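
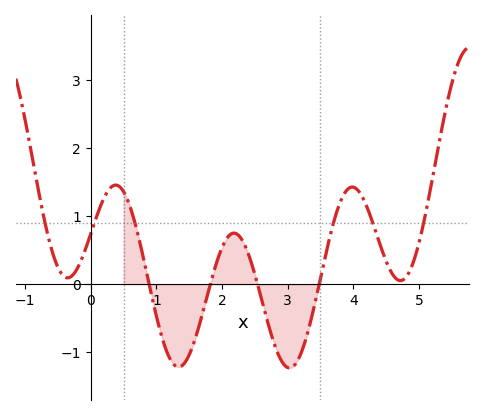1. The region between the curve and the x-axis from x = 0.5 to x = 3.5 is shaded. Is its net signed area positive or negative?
negative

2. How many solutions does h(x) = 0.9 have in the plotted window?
6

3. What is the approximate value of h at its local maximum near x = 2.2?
0.753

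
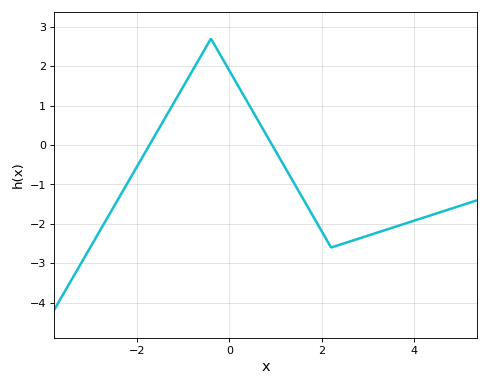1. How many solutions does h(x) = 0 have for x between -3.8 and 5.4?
2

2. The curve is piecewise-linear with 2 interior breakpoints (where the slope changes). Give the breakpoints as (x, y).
(-0.4, 2.7); (2.2, -2.6)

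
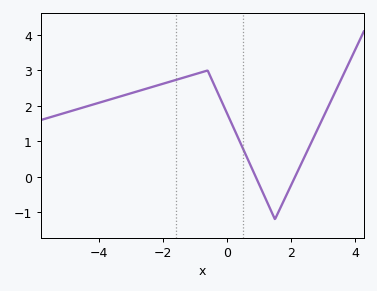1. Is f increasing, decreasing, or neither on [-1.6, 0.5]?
neither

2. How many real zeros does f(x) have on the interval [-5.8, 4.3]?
2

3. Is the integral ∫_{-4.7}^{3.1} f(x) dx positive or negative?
positive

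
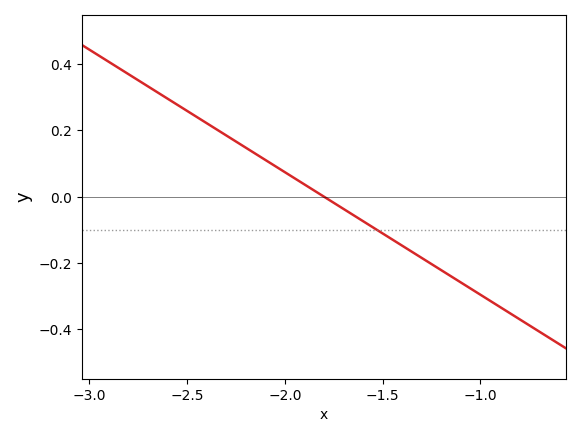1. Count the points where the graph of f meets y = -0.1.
1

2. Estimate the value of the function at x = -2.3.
0.18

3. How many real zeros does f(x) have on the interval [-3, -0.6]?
1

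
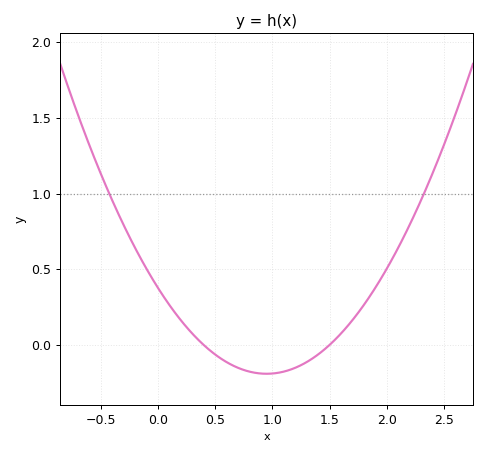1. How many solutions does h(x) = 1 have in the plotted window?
2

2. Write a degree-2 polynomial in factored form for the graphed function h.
y = 0.63(x - 0.4)(x - 1.5)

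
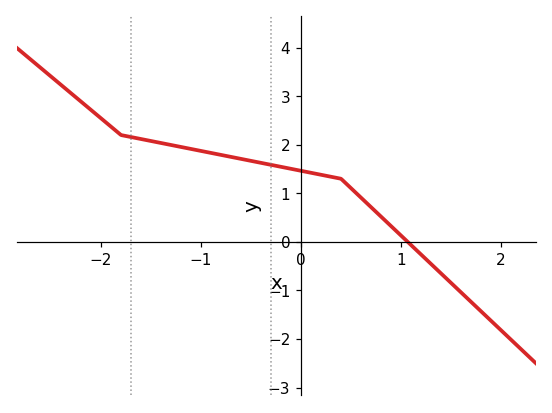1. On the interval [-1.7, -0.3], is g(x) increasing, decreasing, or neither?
decreasing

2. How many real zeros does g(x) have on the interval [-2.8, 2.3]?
1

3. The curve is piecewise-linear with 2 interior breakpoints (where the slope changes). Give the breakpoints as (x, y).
(-1.8, 2.2); (0.4, 1.3)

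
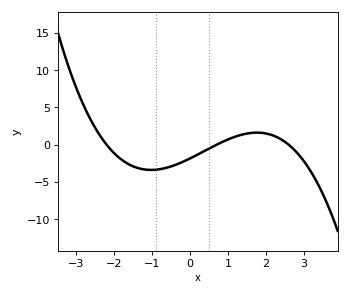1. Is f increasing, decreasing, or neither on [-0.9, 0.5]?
increasing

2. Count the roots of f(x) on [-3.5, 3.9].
3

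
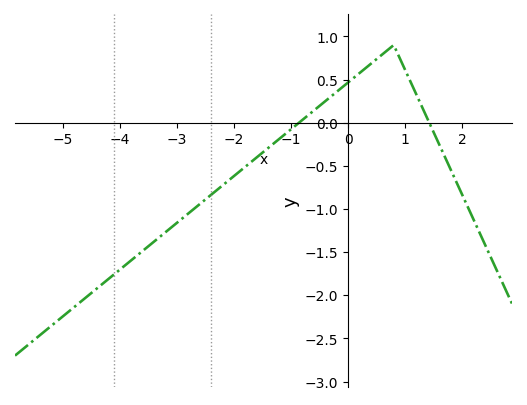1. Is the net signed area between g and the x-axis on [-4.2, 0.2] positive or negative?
negative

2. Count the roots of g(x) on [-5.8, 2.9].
2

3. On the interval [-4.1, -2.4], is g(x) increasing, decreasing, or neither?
increasing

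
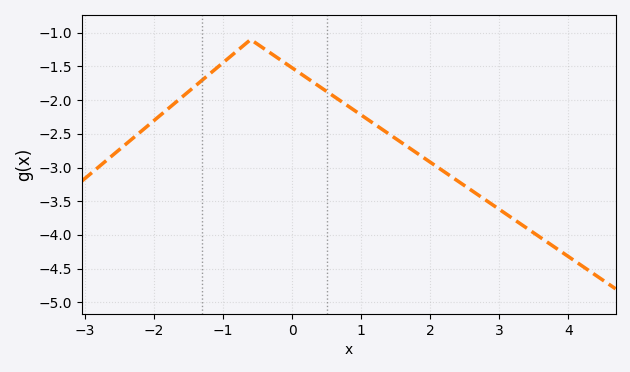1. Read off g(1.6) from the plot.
-2.64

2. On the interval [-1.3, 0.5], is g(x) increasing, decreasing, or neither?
neither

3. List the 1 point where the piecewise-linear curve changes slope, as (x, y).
(-0.6, -1.1)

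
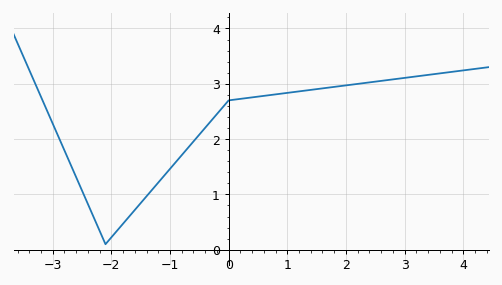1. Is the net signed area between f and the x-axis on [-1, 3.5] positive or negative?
positive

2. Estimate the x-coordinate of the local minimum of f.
-2.1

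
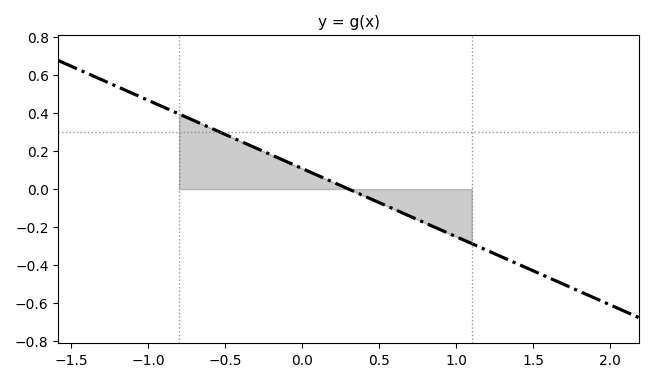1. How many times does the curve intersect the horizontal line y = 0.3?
1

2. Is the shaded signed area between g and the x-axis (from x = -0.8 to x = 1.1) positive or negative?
positive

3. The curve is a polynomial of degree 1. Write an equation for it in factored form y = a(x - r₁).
y = -0.36(x - 0.3)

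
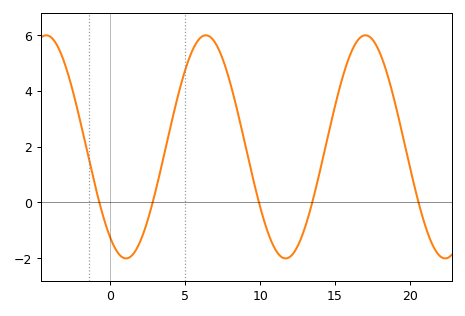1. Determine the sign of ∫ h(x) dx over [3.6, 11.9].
positive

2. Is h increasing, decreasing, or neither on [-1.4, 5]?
neither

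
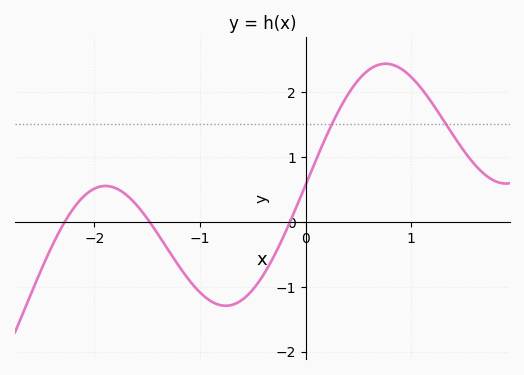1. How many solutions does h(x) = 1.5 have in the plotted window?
2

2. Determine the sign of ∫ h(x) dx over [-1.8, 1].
positive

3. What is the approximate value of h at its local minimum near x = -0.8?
-1.3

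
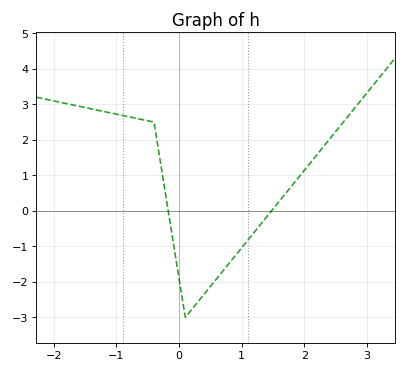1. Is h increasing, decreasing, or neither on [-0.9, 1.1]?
neither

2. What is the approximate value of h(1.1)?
-0.822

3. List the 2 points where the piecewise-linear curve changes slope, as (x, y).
(-0.4, 2.5); (0.1, -3)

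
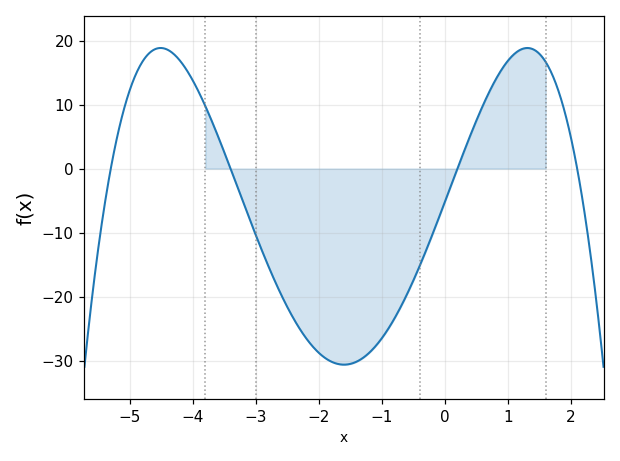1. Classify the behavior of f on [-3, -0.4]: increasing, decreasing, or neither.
neither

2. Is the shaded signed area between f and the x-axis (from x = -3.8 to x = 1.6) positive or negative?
negative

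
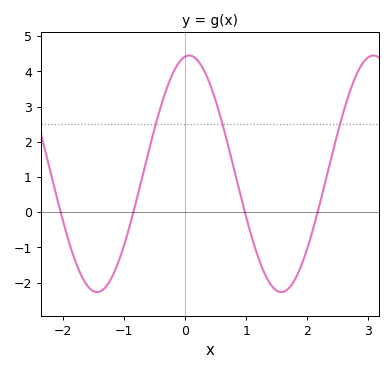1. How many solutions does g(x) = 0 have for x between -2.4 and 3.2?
4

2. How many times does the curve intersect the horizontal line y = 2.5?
3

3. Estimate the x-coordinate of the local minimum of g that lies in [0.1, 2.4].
1.6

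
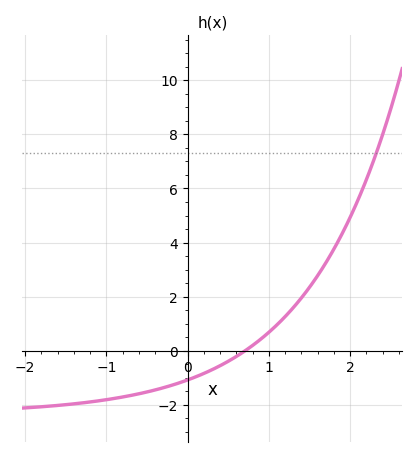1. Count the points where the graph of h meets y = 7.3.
1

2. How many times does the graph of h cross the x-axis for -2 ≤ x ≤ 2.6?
1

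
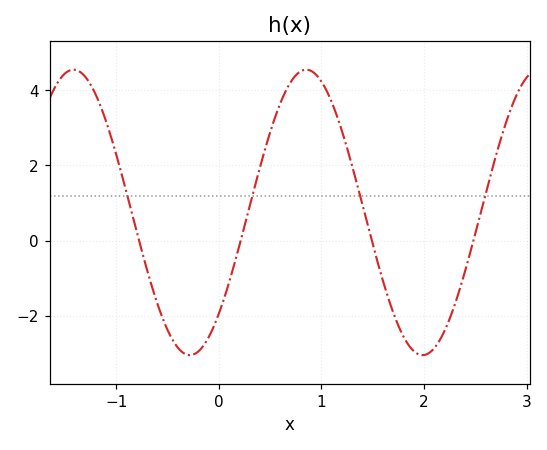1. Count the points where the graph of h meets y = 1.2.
4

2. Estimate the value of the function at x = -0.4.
-2.8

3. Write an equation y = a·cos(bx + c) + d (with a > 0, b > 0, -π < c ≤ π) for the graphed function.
y = 3.8cos(2.8x - 2.4) + 0.75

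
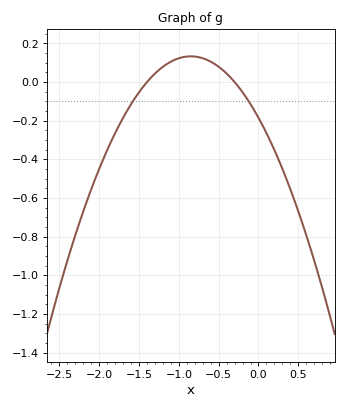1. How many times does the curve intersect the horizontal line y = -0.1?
2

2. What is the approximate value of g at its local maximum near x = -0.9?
0.133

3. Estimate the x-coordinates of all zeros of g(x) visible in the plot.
-1.4, -0.3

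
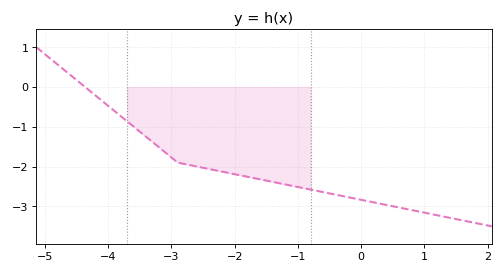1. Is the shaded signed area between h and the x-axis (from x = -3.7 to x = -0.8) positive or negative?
negative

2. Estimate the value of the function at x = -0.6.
-2.64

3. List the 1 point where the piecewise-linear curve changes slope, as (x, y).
(-2.9, -1.9)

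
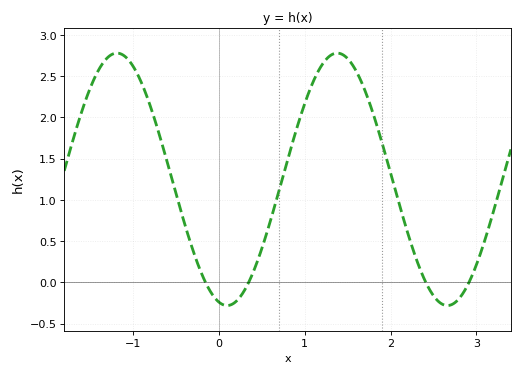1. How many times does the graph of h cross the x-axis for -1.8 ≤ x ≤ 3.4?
4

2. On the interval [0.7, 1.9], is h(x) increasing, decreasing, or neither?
neither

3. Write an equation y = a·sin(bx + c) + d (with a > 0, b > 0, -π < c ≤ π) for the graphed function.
y = 1.53sin(2.5x - 1.8) + 1.25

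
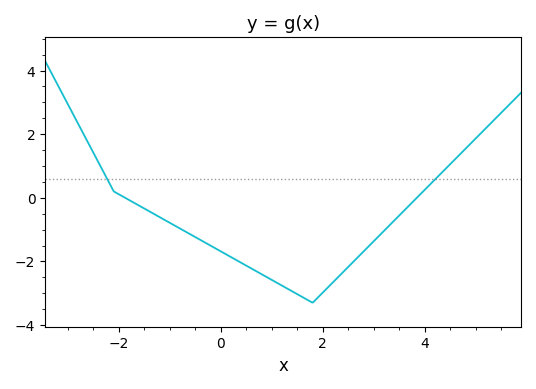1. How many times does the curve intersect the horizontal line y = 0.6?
2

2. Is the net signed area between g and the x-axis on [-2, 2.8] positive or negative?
negative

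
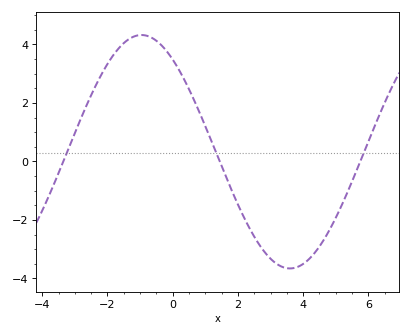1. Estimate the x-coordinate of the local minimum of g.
3.59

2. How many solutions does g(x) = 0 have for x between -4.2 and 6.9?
3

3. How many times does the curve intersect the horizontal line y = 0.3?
3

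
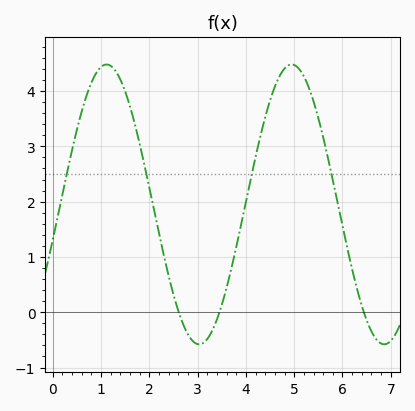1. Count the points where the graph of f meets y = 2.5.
4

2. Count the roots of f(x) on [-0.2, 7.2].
3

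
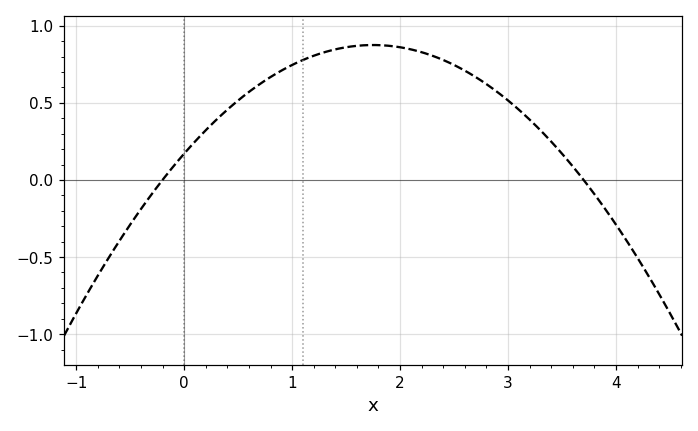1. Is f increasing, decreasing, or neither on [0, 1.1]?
increasing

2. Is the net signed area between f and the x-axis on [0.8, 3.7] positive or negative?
positive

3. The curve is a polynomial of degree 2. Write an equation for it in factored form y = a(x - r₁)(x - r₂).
y = -0.23(x + 0.2)(x - 3.7)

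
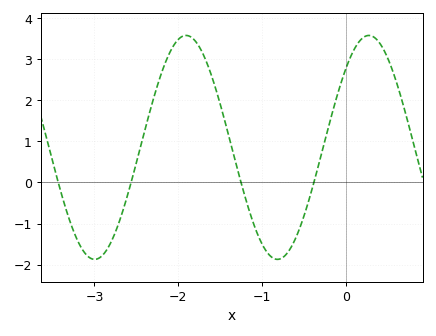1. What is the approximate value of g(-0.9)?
-1.79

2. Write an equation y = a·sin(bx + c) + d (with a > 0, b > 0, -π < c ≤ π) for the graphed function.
y = 2.72sin(2.88x + 0.78) + 0.85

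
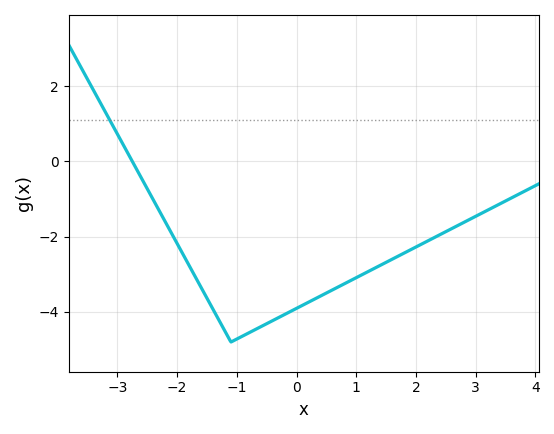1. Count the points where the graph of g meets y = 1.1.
1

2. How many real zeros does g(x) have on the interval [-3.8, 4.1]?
1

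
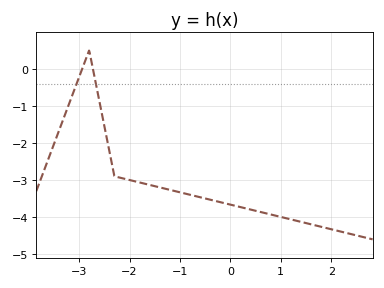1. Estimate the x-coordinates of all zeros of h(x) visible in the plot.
-2.94, -2.73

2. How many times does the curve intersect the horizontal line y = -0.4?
2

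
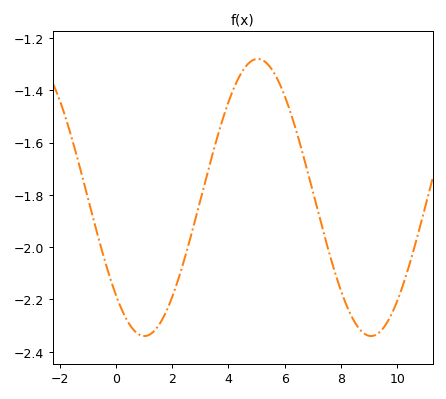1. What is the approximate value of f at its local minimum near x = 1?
-2.34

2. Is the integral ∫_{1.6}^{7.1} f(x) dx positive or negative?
negative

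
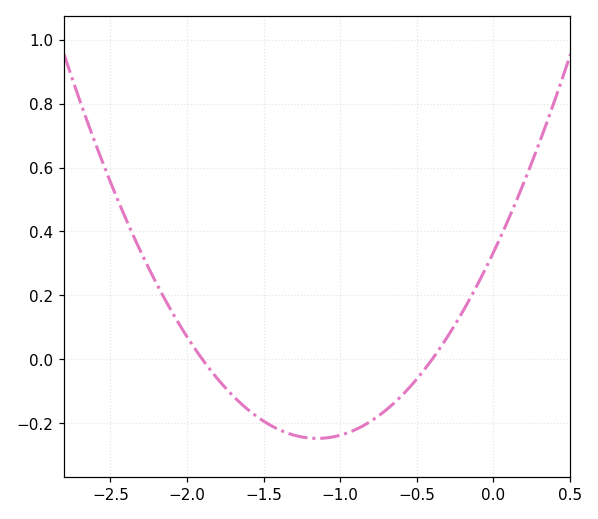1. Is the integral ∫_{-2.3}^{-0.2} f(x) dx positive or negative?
negative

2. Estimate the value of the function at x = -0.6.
-0.114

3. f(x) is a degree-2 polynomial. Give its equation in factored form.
y = 0.44(x + 1.9)(x + 0.4)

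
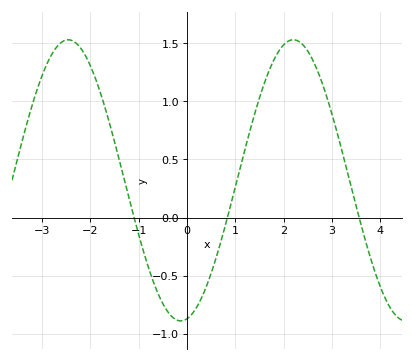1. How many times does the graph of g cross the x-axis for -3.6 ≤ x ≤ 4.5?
3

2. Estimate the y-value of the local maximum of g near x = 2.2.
1.55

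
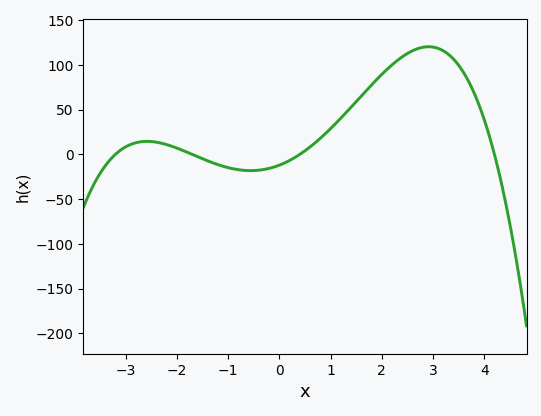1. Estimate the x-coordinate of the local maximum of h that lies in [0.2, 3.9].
3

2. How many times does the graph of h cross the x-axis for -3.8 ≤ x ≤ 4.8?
4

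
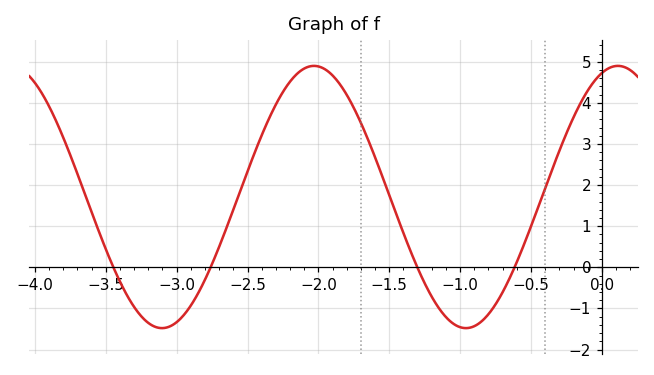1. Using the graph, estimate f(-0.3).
2.83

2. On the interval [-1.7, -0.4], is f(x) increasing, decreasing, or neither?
neither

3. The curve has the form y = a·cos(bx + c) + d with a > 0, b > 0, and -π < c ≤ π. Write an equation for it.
y = 3.19cos(2.93x - 0.332) + 1.71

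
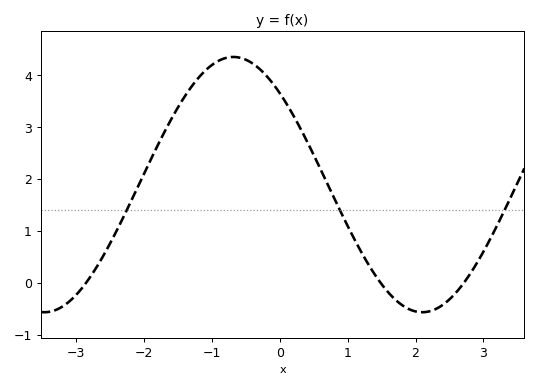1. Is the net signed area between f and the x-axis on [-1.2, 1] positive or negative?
positive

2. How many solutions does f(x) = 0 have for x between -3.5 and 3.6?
3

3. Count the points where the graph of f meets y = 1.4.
3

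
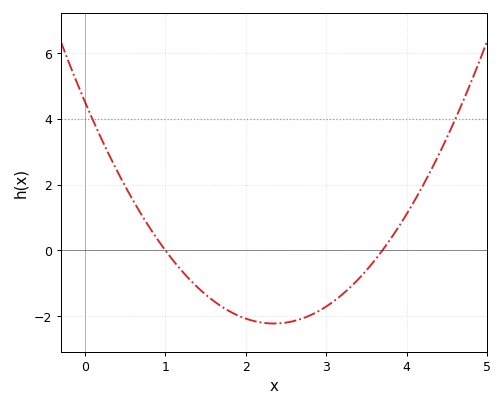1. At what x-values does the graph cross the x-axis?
1, 3.7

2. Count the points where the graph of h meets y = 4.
2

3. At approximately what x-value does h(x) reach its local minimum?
2.4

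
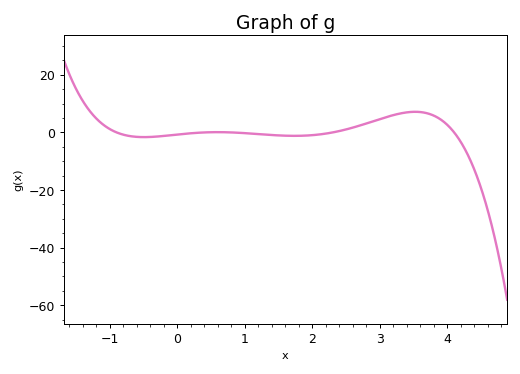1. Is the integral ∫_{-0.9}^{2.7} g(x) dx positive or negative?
negative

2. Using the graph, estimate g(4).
2.59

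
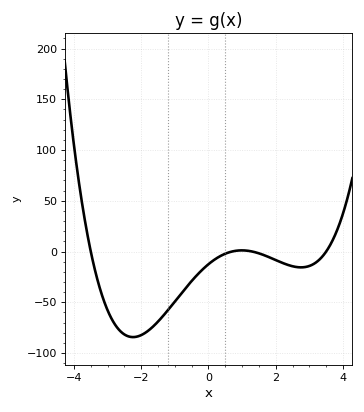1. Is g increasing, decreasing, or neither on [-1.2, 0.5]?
increasing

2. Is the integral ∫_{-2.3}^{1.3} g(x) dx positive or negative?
negative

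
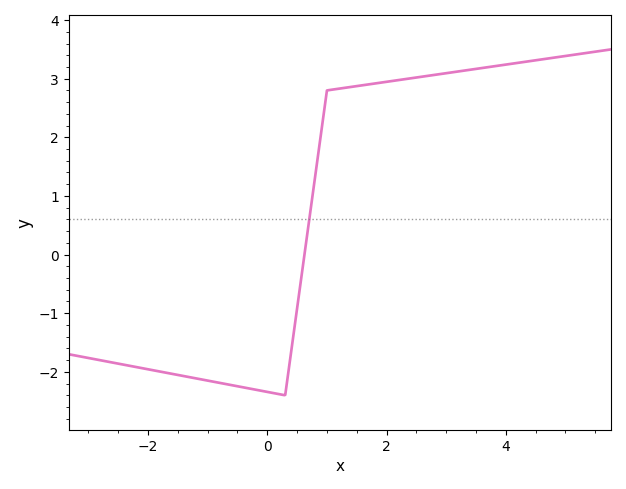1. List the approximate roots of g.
0.623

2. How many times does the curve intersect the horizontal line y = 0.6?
1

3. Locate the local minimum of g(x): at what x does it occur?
0.297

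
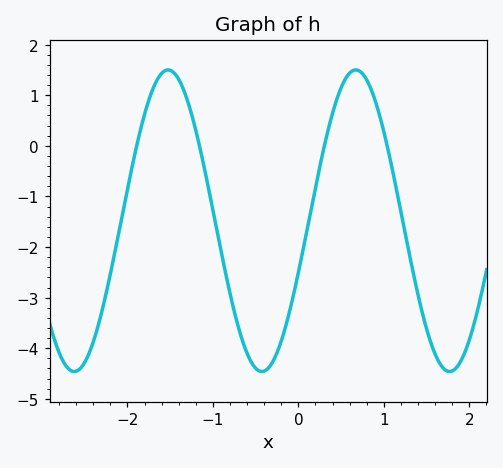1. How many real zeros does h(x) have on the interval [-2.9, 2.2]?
4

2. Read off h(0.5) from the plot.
1.1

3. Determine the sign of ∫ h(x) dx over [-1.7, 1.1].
negative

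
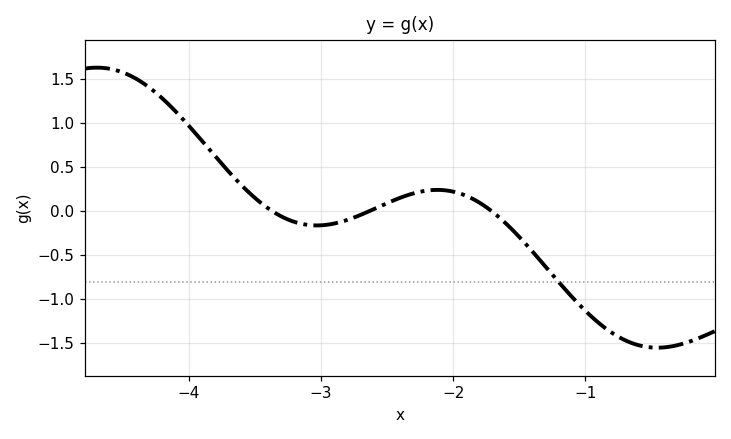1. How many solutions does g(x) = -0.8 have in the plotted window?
1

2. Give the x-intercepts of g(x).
-3.4, -2.6, -1.7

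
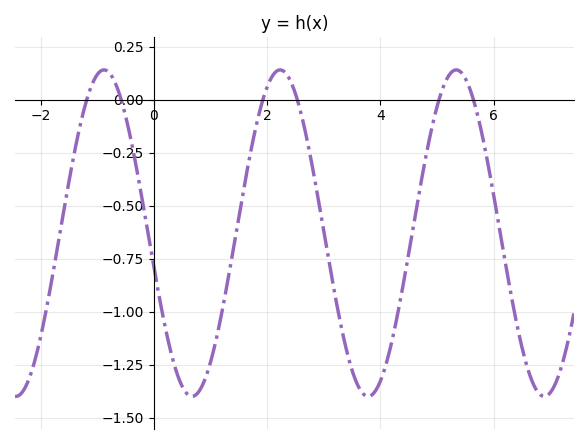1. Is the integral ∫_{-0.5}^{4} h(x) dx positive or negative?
negative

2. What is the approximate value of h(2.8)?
-0.318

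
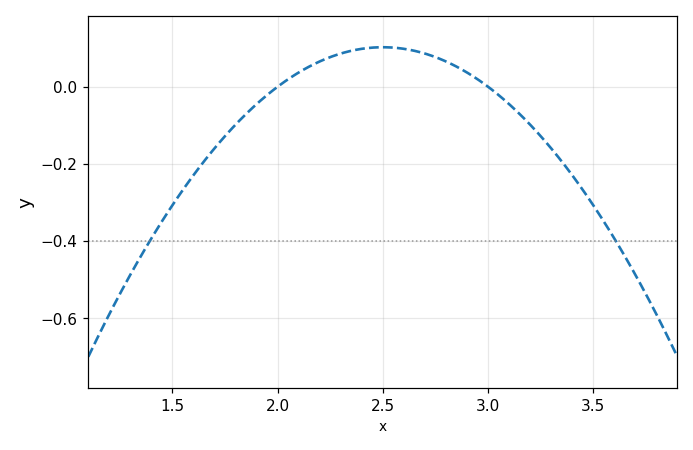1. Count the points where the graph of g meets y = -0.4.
2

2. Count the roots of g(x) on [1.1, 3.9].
2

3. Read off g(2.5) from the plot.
0.1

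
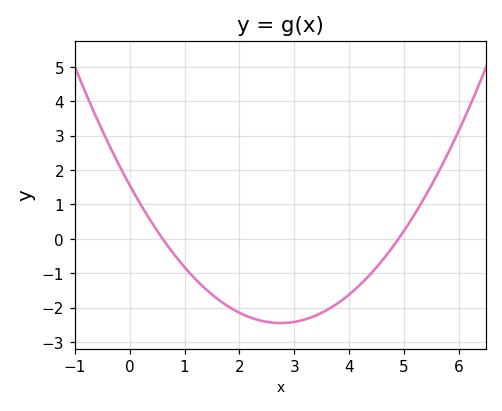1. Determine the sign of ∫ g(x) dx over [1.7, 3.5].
negative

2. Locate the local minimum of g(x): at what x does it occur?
2.8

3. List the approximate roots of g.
0.6, 4.8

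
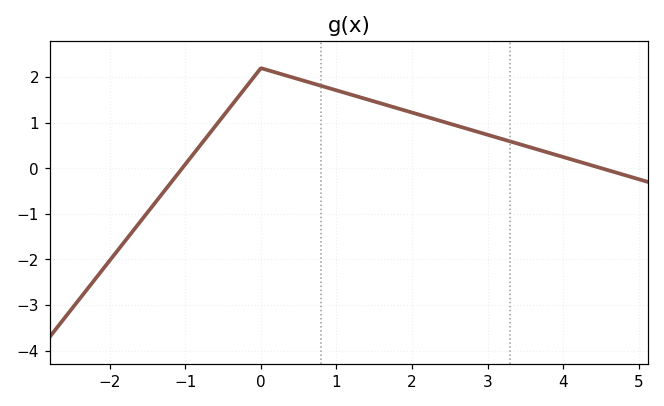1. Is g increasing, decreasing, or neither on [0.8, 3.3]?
decreasing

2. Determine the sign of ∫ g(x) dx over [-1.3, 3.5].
positive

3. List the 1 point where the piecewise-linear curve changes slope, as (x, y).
(0, 2.2)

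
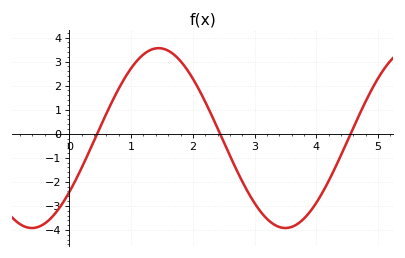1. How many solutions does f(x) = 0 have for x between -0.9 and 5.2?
3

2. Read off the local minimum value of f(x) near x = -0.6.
-3.9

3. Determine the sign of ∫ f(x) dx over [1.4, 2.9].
positive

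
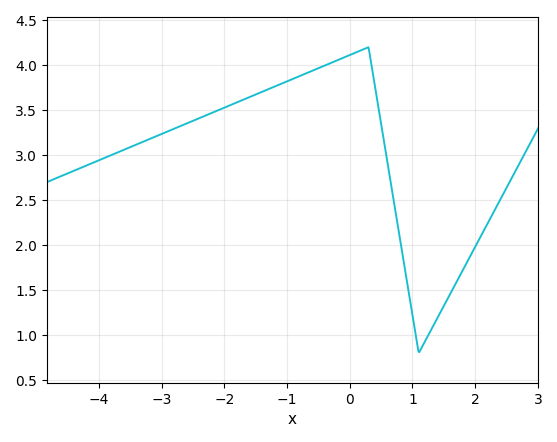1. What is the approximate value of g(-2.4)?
3.4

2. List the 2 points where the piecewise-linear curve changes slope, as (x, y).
(0.3, 4.2); (1.1, 0.8)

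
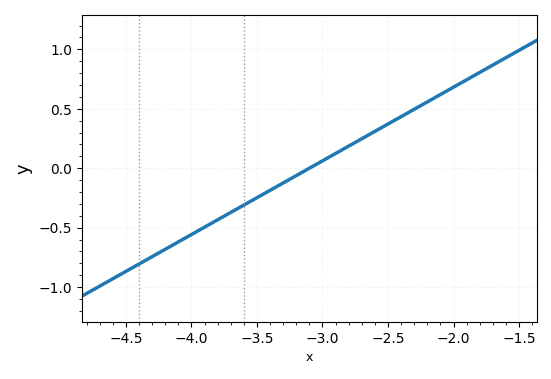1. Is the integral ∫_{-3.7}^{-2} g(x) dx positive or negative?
positive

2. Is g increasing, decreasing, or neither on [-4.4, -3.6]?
increasing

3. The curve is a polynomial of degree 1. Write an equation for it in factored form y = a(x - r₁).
y = 0.62(x + 3.1)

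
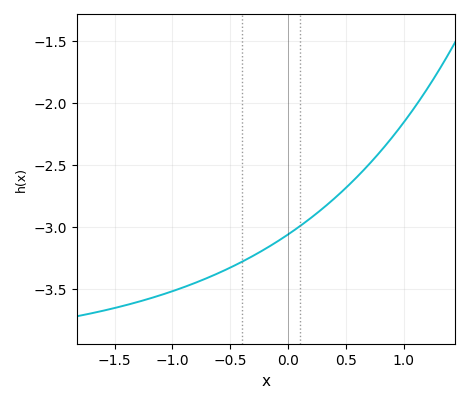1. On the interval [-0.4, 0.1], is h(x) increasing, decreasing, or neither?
increasing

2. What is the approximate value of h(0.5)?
-2.68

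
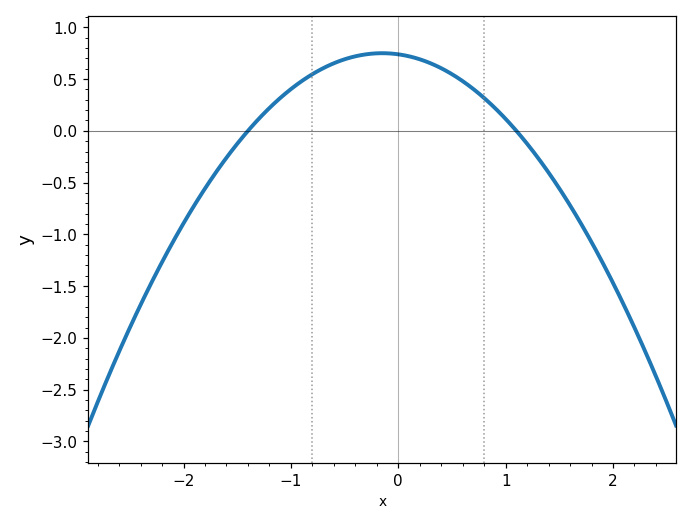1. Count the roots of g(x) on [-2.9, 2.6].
2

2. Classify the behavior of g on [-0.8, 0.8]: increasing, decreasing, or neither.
neither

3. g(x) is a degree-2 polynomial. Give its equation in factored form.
y = -0.48(x + 1.4)(x - 1.1)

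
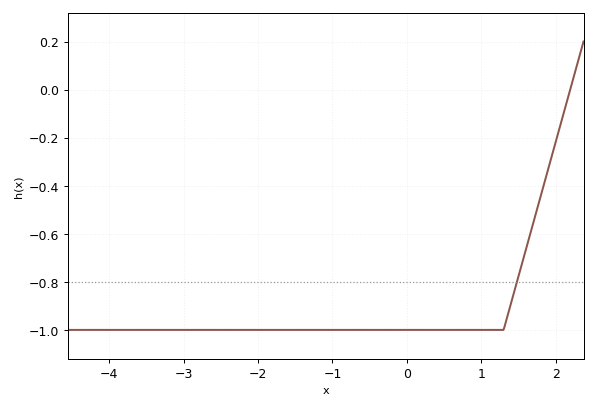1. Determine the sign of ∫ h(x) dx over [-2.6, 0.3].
negative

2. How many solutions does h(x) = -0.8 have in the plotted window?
1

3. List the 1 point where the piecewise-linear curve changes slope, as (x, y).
(1.3, -1)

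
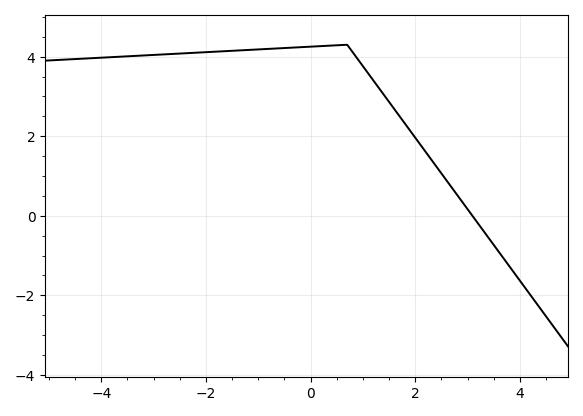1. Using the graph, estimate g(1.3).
3.2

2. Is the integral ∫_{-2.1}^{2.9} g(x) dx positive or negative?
positive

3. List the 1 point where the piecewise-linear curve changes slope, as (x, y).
(0.7, 4.3)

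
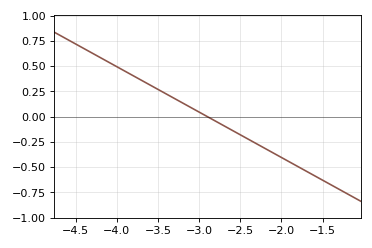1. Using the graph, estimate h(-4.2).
0.585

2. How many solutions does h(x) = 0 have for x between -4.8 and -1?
1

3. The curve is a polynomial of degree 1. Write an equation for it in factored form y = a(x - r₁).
y = -0.45(x + 2.9)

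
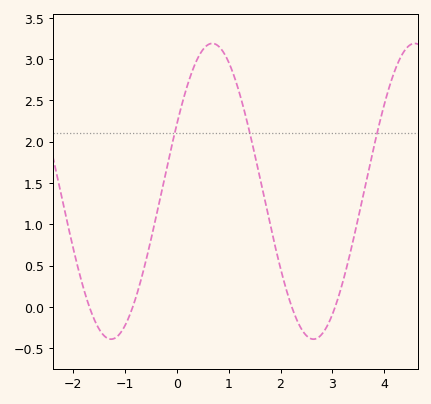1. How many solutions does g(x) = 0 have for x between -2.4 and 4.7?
4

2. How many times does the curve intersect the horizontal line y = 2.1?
3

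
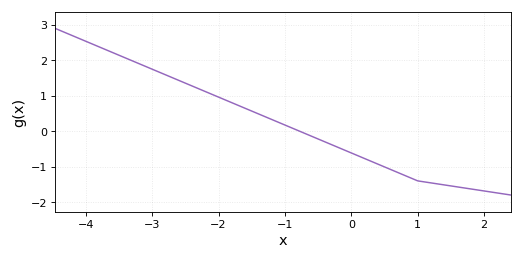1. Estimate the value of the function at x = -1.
0.2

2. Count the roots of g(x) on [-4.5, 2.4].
1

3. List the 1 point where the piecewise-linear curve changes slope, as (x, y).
(1, -1.4)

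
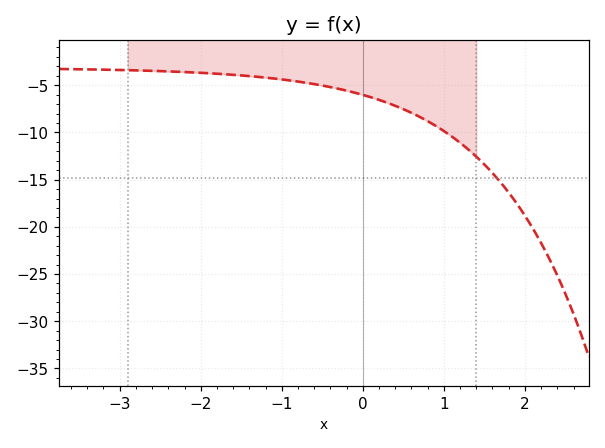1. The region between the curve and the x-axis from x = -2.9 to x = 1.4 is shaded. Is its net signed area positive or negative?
negative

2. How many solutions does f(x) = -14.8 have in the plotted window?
1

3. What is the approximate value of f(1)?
-10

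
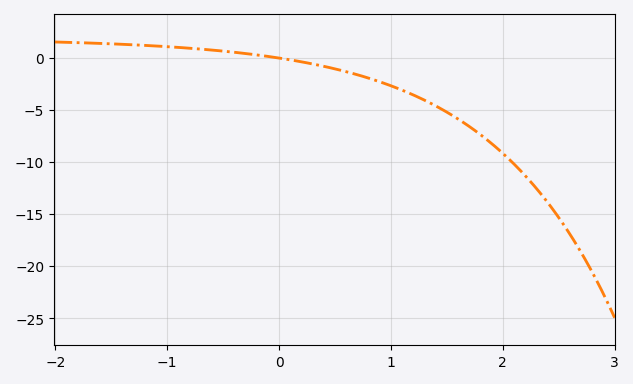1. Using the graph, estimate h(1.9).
-8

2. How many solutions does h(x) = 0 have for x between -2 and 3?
1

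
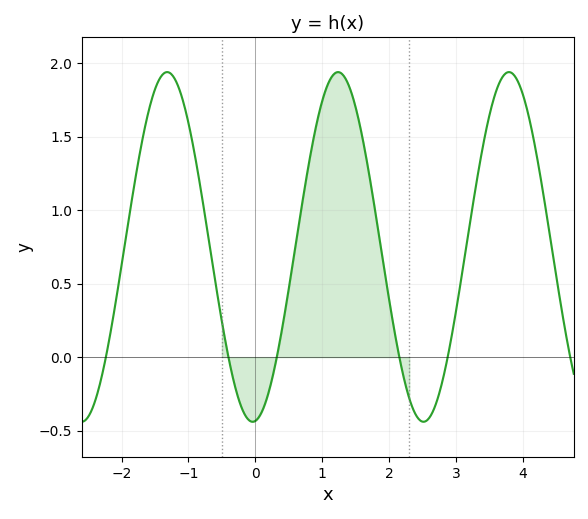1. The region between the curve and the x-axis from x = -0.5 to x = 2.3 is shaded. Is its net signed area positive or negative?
positive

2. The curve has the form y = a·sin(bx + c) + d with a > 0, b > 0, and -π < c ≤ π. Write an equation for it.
y = 1.19sin(2.5x - 1.5) + 0.75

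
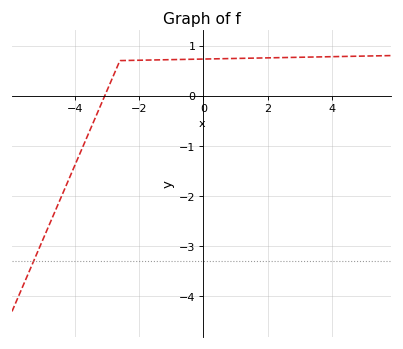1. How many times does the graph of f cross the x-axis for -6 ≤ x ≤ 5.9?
1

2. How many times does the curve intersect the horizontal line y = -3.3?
1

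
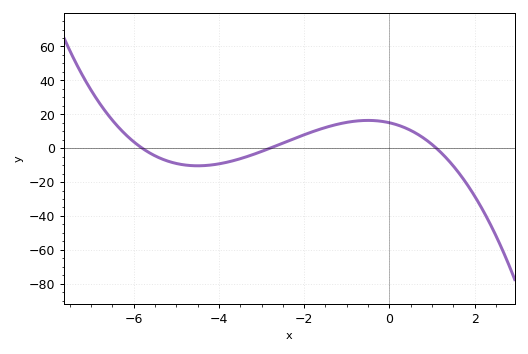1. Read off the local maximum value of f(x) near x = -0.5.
16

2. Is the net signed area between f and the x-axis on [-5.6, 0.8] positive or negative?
positive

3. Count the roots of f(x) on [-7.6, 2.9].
3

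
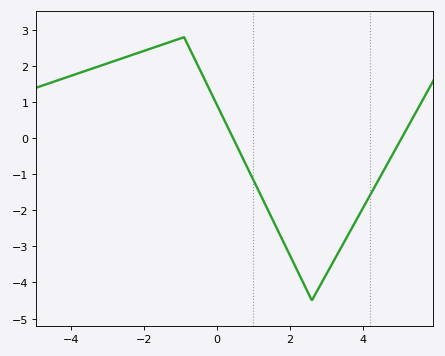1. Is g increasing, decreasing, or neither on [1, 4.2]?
neither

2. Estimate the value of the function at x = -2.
2.4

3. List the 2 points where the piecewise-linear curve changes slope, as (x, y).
(-0.9, 2.8); (2.6, -4.5)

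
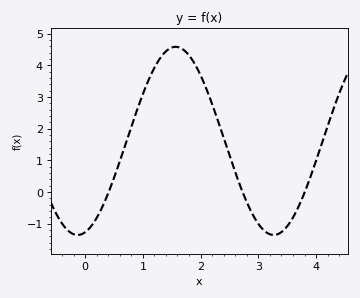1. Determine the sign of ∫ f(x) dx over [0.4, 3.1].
positive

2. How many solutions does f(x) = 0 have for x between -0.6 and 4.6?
3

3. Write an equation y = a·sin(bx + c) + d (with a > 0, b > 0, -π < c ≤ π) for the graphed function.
y = 2.97sin(1.85x - 1.33) + 1.61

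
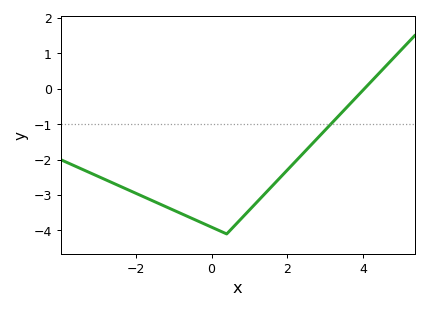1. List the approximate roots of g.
4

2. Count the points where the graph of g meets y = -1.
1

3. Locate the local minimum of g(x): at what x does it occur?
0.4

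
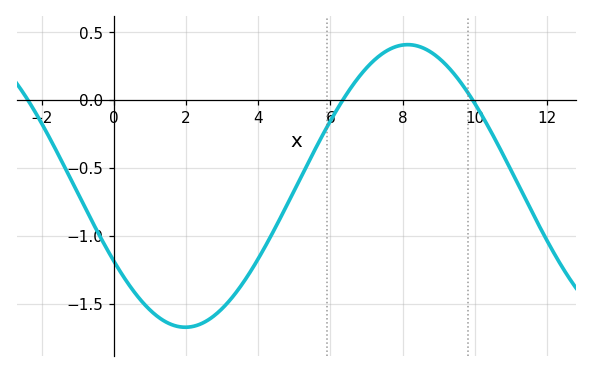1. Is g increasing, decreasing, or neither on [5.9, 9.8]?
neither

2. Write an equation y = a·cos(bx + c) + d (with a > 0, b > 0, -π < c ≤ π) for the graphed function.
y = 1.04cos(0.51x + 2.13) - 0.63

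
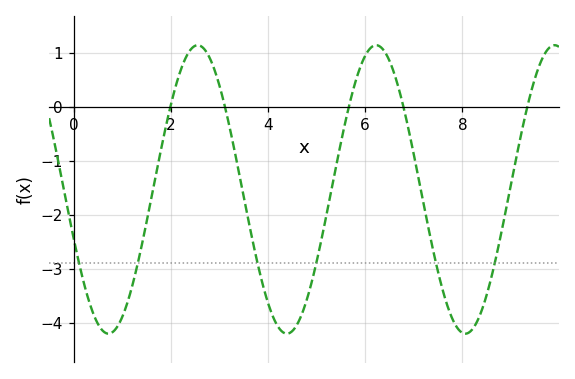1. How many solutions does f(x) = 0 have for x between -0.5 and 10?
5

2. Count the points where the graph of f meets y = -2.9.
6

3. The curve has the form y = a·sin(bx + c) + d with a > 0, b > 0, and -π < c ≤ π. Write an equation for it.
y = 2.67sin(1.7x - 2.8) - 1.53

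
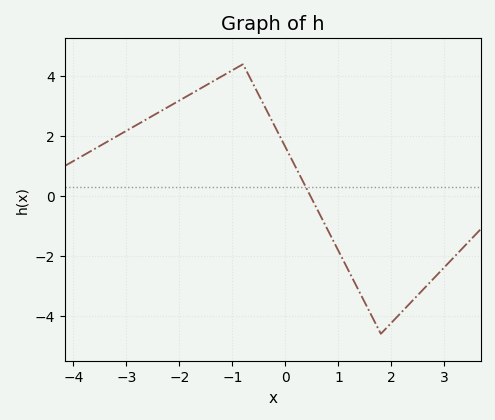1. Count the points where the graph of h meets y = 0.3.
1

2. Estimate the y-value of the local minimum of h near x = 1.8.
-4.6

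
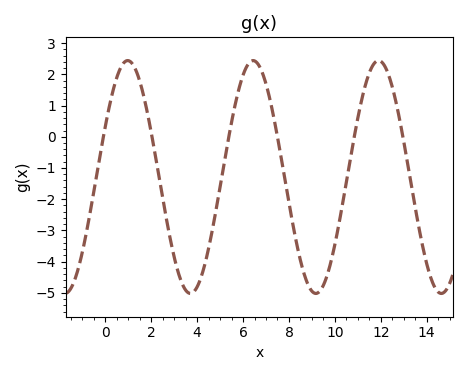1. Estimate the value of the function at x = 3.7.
-5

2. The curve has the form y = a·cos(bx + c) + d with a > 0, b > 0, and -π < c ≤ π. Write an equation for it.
y = 3.73cos(1.1x - 1.1) - 1.29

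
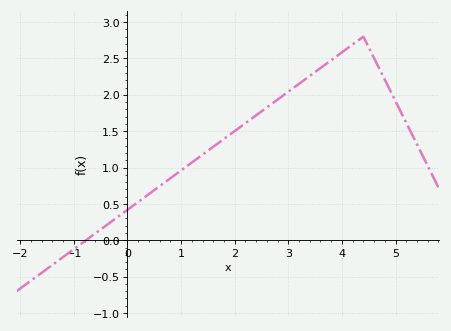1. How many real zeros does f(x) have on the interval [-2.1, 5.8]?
1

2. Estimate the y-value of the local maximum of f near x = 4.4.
2.8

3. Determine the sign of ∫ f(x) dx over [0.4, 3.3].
positive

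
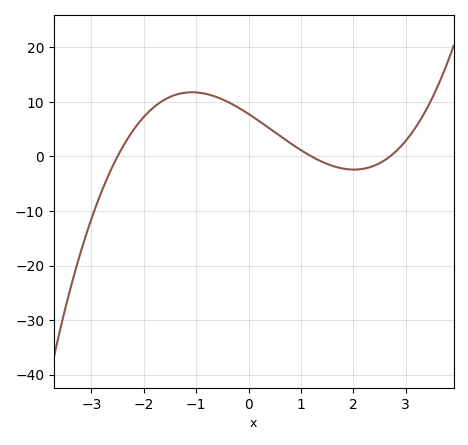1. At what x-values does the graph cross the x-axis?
-2.5, 1.2, 2.7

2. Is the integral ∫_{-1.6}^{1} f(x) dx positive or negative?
positive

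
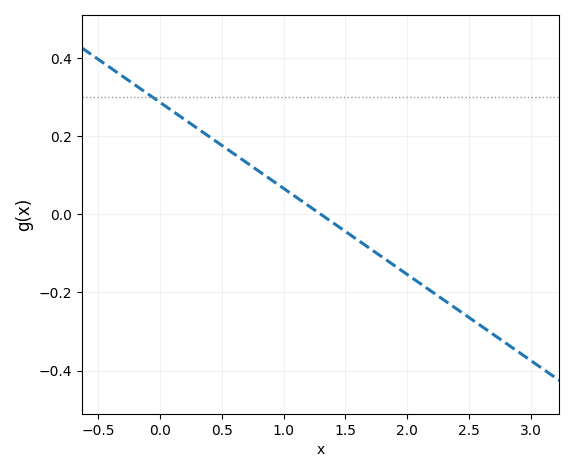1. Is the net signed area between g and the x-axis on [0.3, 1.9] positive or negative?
positive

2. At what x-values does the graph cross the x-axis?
1.3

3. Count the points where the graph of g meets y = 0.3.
1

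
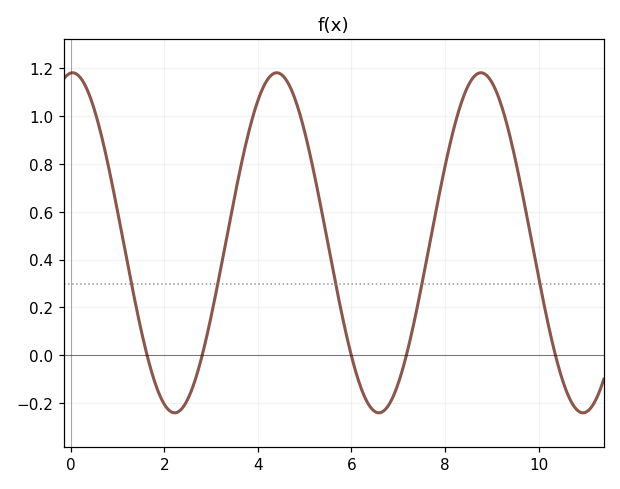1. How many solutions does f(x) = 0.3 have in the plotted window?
5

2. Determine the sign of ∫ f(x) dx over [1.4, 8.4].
positive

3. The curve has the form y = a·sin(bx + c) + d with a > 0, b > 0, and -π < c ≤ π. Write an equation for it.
y = 0.71sin(1.44x + 1.51) + 0.47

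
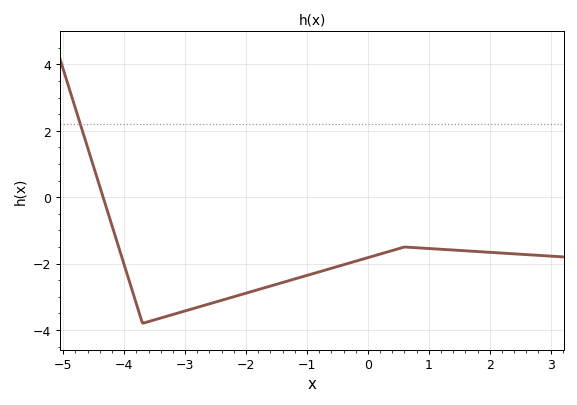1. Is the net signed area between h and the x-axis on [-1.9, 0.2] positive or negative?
negative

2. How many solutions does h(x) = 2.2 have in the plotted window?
1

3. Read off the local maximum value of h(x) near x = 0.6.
-1.5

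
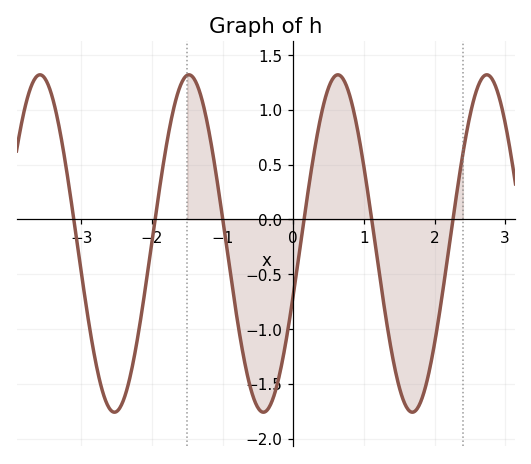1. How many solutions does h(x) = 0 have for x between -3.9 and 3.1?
6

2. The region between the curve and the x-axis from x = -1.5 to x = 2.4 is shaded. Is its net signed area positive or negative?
negative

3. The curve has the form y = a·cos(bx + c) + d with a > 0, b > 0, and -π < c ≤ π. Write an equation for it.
y = 1.54cos(2.98x - 1.88) - 0.22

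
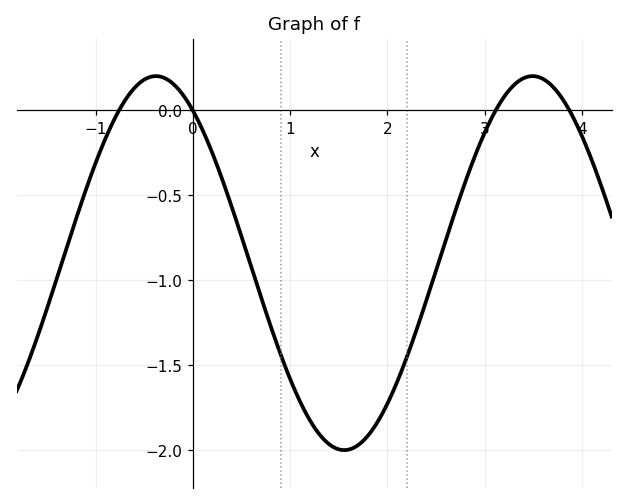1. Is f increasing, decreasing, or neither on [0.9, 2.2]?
neither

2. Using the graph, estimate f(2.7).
-0.6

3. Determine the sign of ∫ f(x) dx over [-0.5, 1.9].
negative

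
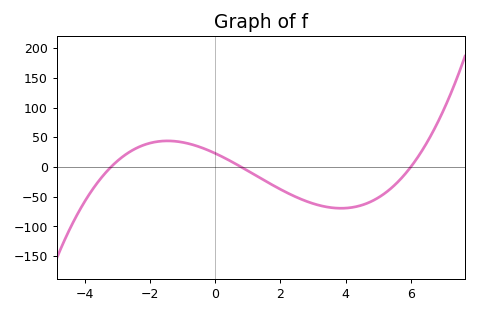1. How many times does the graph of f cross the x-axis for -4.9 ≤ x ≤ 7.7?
3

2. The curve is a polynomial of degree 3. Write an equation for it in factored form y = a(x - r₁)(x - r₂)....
y = 1.5(x + 3.2)(x - 0.8)(x - 6)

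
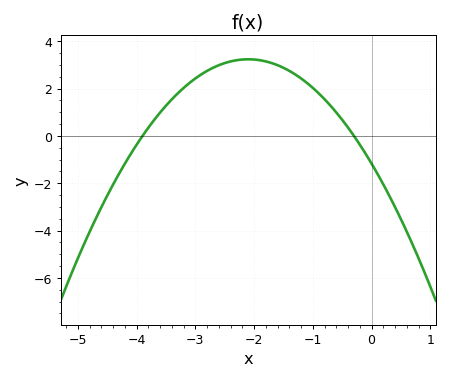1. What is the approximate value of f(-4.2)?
-1.2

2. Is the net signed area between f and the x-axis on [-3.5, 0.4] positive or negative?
positive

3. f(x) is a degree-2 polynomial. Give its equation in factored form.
y = -1(x + 3.9)(x + 0.3)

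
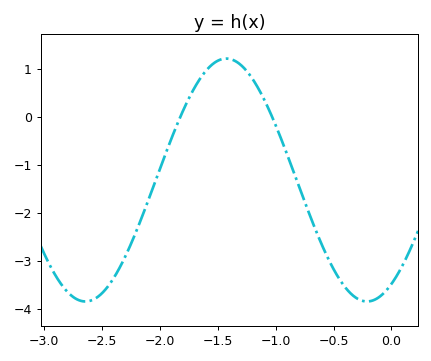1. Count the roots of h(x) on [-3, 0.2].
2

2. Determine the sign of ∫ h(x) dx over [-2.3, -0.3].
negative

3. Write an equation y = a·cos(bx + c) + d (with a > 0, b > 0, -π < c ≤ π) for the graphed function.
y = 2.53cos(2.58x - 2.6) - 1.32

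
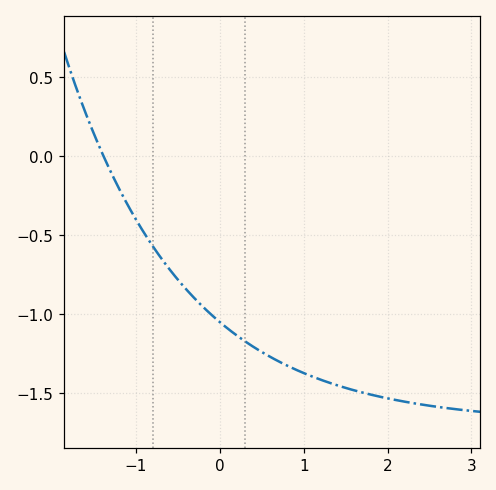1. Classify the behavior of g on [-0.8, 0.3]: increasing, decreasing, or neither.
decreasing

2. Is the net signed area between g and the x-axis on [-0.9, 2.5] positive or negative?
negative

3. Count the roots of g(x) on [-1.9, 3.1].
1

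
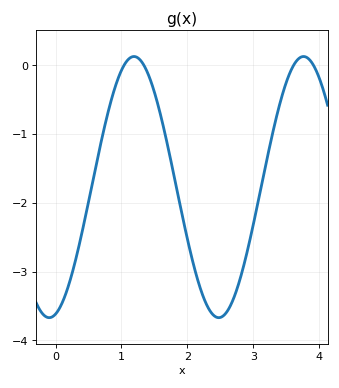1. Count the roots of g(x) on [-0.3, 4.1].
4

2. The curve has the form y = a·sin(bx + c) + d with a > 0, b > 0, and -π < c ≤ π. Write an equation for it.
y = 1.9sin(2.44x - 1.33) - 1.77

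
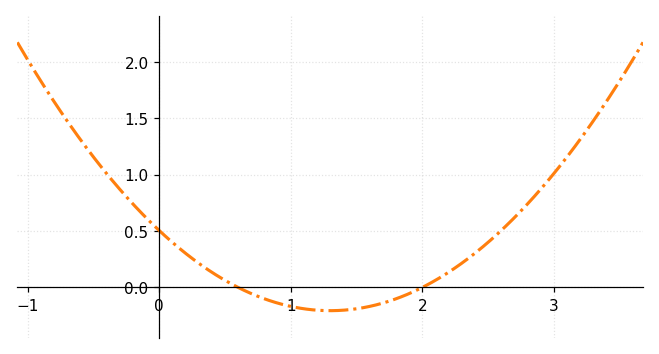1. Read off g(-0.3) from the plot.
0.85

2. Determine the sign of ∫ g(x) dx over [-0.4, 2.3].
positive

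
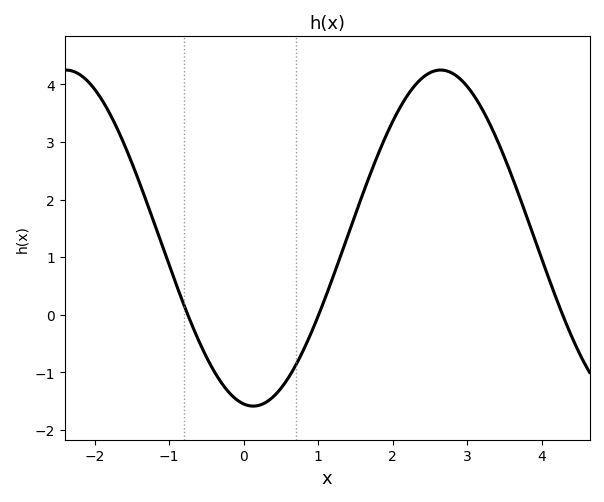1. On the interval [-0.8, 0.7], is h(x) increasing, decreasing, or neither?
neither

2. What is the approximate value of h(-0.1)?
-1.5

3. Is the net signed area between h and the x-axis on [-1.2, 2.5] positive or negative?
positive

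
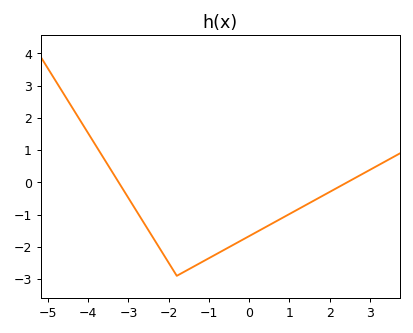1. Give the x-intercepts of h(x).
-3.2, 2.4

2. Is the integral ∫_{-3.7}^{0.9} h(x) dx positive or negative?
negative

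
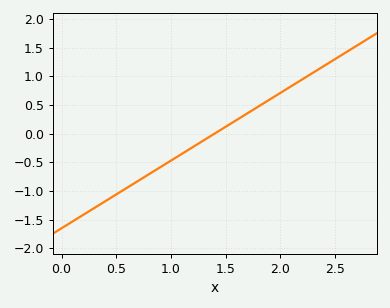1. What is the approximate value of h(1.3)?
-0.118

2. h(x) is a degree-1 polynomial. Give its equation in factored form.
y = 1.18(x - 1.4)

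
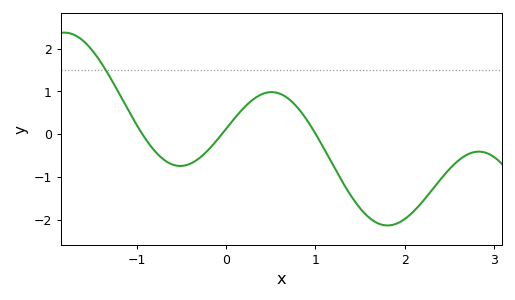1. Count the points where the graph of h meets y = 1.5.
1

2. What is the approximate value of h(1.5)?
-1.73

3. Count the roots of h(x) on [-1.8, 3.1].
3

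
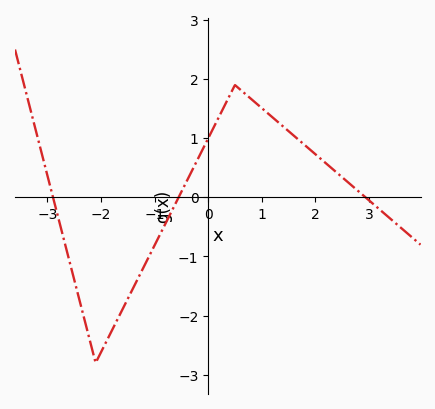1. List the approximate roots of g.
-2.9, -0.551, 2.94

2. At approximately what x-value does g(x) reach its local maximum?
0.501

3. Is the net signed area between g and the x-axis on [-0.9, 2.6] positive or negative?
positive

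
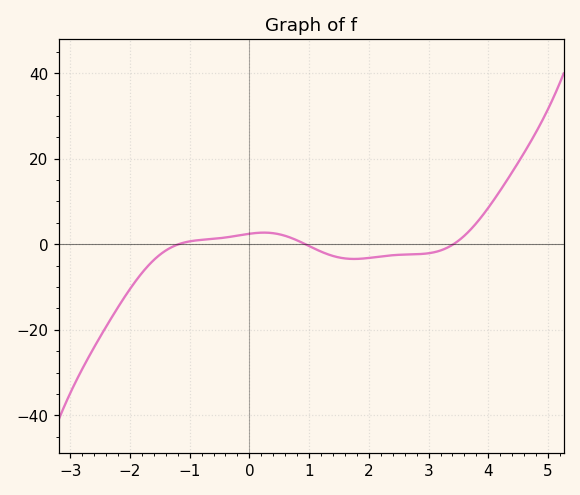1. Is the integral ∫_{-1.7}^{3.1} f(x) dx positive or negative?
negative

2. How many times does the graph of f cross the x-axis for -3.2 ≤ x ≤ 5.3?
3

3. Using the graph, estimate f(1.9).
-4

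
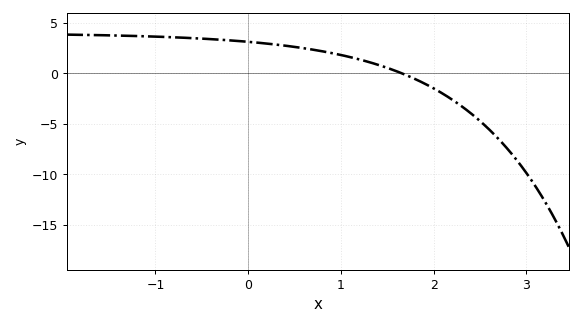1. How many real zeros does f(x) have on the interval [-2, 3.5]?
1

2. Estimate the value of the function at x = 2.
-1.5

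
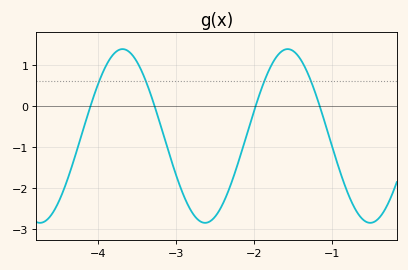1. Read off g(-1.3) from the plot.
0.7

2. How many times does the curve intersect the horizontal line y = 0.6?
4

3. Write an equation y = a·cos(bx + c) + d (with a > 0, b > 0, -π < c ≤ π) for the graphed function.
y = 2.11cos(3x - 1.6) - 0.73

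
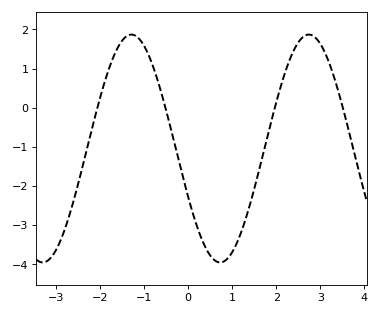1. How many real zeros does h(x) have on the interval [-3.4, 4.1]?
4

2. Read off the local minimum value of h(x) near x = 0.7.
-3.9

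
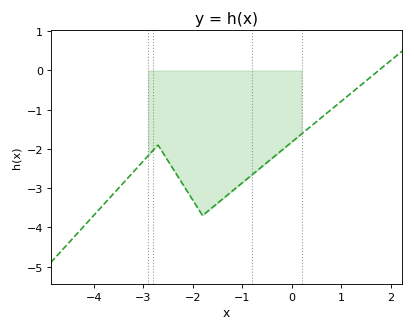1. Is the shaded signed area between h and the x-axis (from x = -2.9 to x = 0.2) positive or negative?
negative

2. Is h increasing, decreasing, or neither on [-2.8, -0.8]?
neither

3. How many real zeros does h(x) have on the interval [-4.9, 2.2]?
1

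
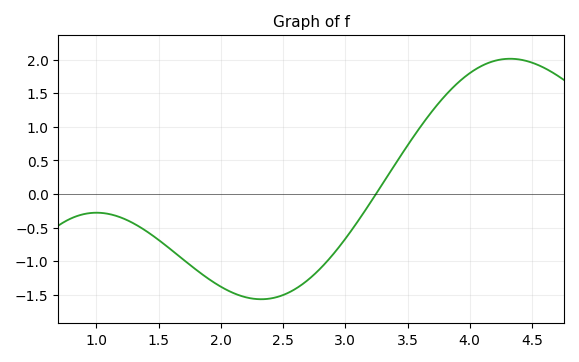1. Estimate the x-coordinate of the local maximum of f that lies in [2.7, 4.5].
4.32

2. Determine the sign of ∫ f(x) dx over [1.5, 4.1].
negative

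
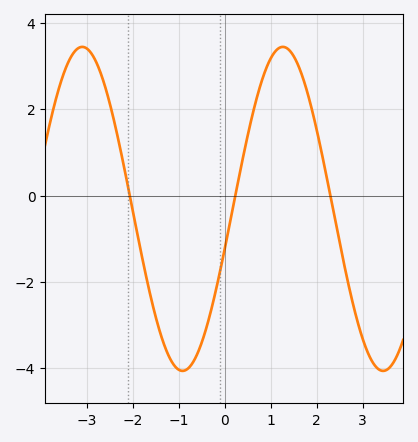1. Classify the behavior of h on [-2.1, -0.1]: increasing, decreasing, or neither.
neither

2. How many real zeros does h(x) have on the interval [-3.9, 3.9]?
3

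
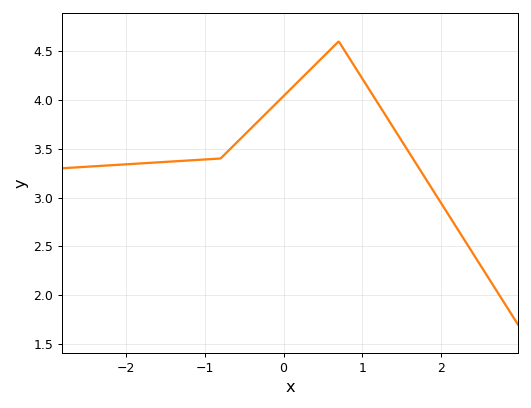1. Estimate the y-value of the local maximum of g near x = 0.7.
4.6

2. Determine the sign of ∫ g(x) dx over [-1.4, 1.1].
positive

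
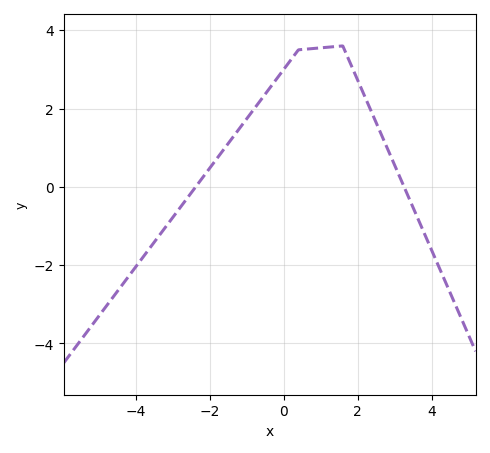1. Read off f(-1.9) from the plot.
0.602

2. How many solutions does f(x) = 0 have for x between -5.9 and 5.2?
2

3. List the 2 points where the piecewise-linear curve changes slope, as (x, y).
(0.4, 3.5); (1.6, 3.6)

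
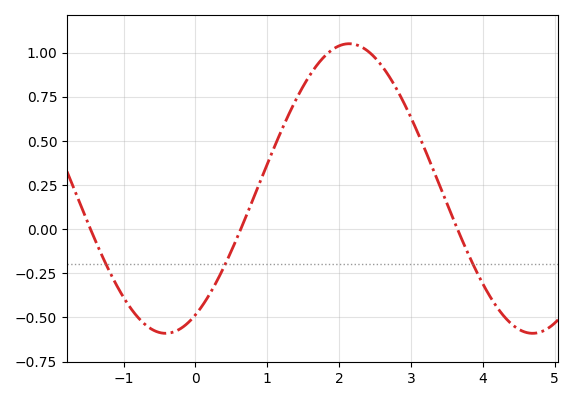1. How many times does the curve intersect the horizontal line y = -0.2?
3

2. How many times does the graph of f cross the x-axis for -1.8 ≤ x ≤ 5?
3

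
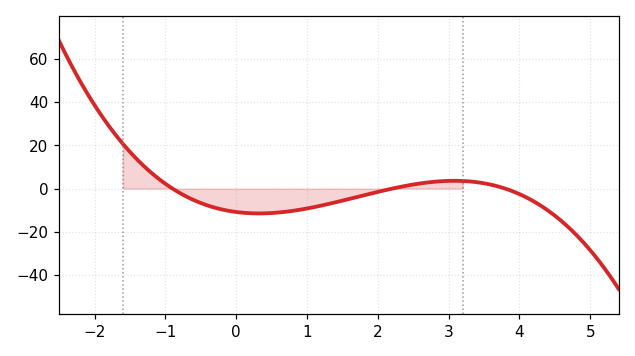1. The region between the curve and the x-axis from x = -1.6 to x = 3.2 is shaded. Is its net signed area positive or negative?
negative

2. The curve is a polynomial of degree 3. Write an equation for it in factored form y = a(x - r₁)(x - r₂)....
y = -1.44(x + 0.9)(x - 2.2)(x - 3.8)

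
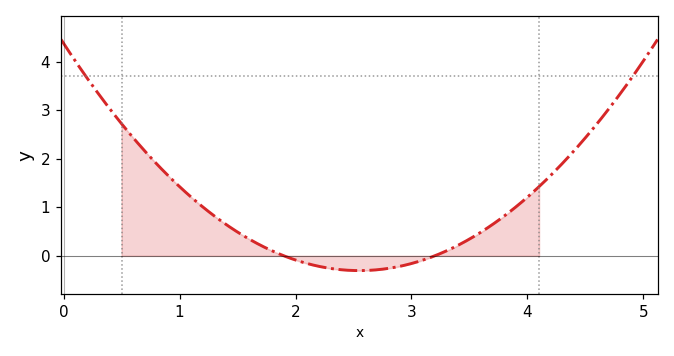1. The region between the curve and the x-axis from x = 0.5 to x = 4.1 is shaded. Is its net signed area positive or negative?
positive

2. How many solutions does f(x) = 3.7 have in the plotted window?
2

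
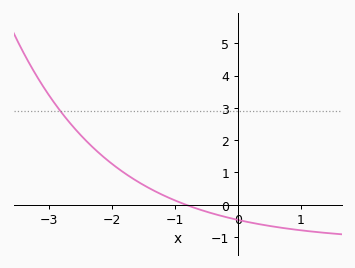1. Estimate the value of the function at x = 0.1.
-0.512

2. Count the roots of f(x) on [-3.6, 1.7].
1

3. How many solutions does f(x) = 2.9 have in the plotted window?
1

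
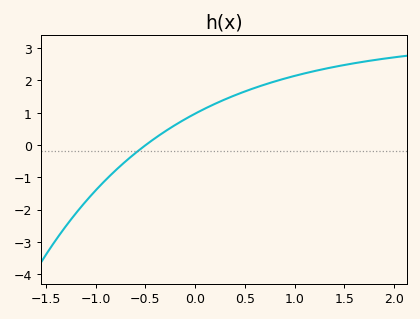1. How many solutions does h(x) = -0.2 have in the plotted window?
1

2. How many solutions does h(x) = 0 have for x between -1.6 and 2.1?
1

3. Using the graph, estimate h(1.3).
2.4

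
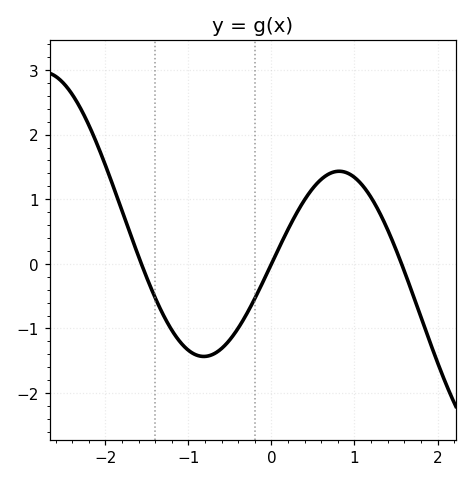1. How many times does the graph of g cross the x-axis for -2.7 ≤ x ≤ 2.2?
3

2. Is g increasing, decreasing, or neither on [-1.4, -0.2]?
neither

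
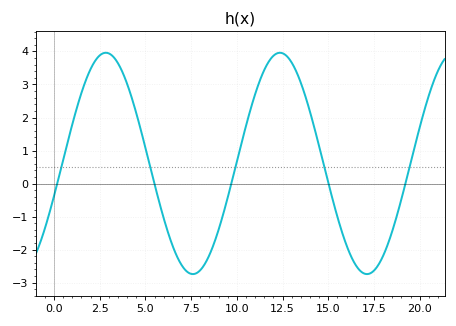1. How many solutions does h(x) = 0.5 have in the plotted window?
5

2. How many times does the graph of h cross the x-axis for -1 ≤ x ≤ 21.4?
5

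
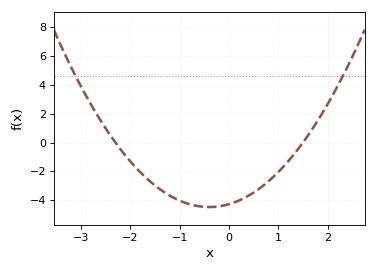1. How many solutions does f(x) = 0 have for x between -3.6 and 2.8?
2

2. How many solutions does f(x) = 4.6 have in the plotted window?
2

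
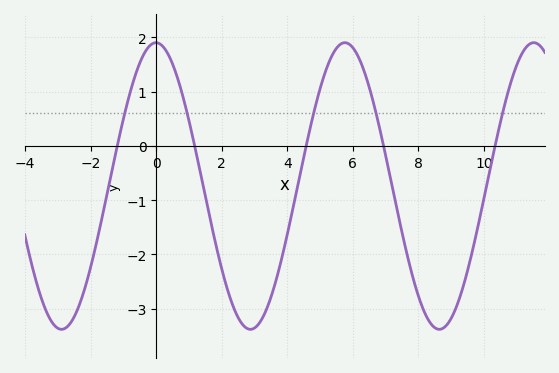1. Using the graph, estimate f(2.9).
-3.38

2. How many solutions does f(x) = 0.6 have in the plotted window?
5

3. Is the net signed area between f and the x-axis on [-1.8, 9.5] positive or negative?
negative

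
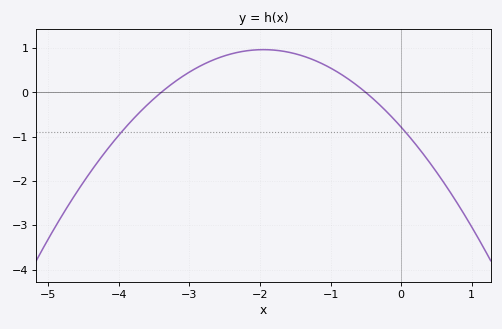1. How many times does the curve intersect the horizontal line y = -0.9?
2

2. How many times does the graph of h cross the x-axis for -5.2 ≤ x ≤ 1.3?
2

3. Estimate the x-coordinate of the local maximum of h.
-1.95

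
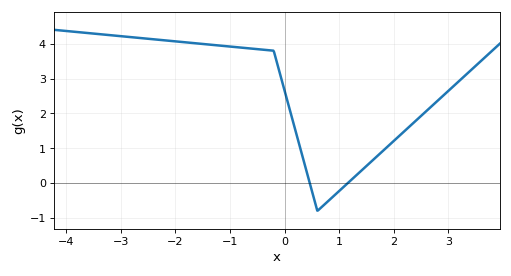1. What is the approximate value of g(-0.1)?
3.2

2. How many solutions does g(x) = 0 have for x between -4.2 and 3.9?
2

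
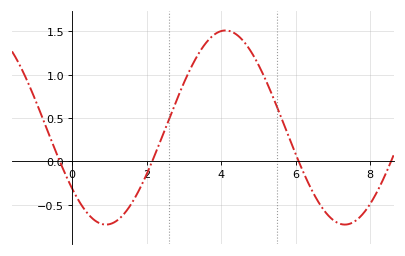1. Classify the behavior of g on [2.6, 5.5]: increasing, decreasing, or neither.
neither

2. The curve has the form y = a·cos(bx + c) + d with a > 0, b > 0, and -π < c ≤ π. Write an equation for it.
y = 1.12cos(0.98x + 2.25) + 0.39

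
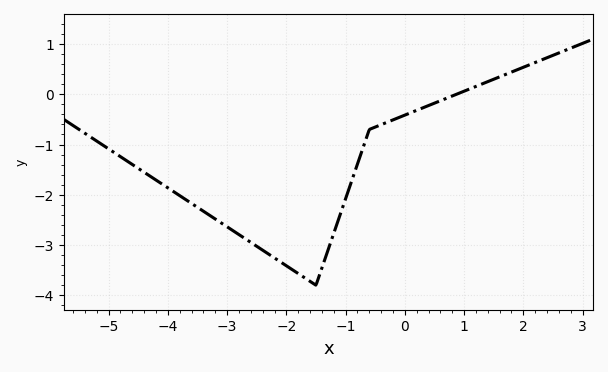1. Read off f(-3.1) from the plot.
-2.6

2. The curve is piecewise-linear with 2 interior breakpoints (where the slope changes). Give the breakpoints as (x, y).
(-1.5, -3.8); (-0.6, -0.7)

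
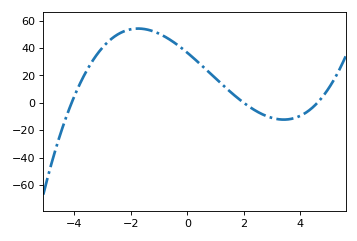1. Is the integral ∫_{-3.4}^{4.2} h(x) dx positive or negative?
positive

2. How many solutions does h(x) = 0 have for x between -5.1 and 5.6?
3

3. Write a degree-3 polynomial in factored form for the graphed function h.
y = 0.97(x + 4.1)(x - 2)(x - 4.6)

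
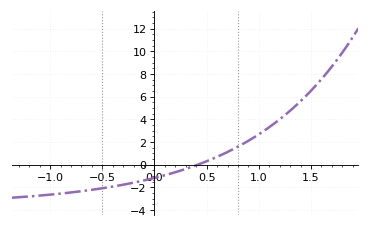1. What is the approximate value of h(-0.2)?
-1.59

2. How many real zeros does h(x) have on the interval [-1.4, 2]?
1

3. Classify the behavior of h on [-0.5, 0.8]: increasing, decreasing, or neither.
increasing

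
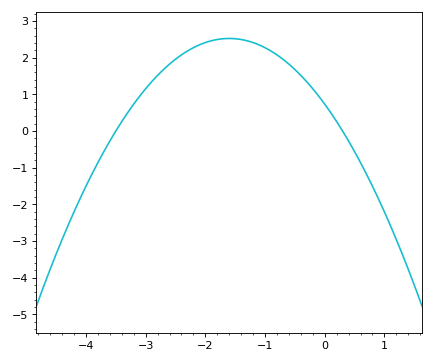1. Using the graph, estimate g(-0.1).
1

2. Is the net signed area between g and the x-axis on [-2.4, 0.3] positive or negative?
positive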